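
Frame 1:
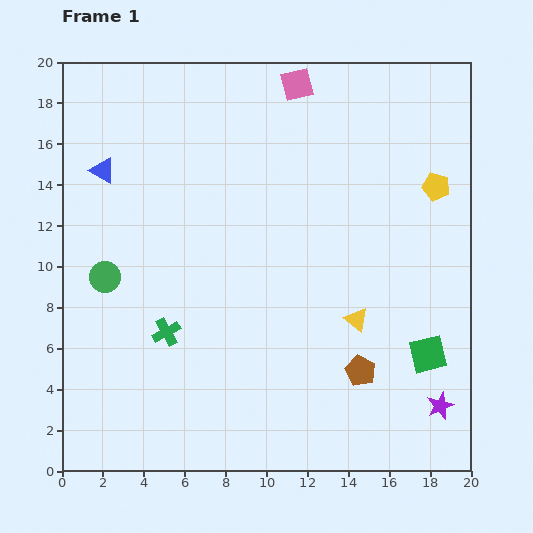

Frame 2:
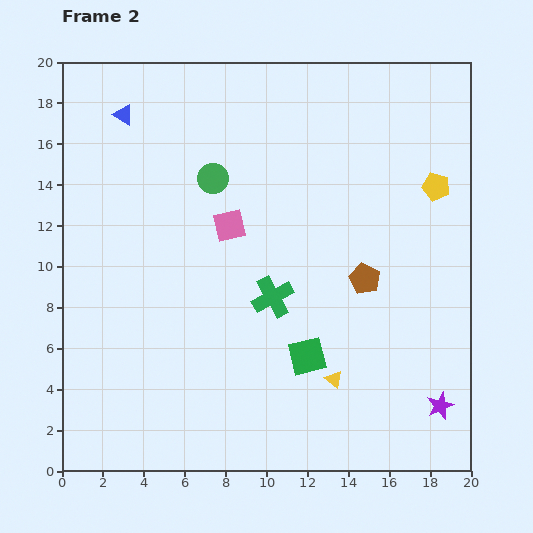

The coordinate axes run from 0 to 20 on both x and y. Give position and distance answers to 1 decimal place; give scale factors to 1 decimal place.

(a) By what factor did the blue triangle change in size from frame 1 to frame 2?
0.8×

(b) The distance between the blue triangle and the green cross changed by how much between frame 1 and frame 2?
+3.0

Distance in frame 1: 8.5. Distance in frame 2: 11.5.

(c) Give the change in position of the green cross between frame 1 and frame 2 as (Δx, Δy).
(5.2, 1.7)

The green cross was at (5.1, 6.8) in frame 1 and (10.3, 8.5) in frame 2.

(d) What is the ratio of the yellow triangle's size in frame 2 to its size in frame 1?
0.7×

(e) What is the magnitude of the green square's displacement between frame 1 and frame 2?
5.9

The green square moved from (17.9, 5.7) to (12.0, 5.6), a distance of √(5.9² + 0.1²) ≈ 5.9.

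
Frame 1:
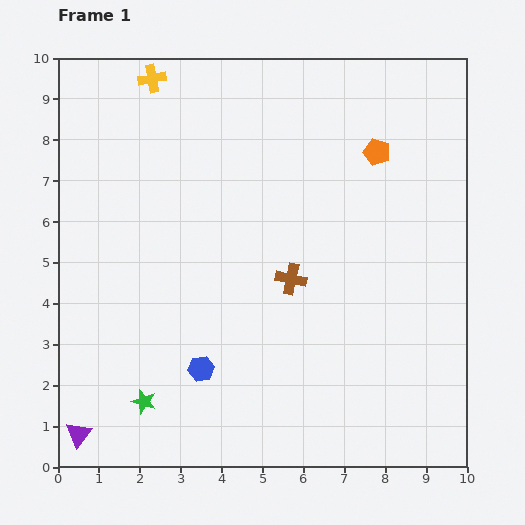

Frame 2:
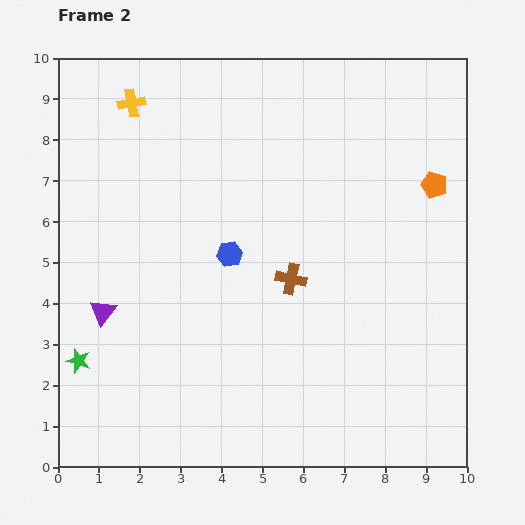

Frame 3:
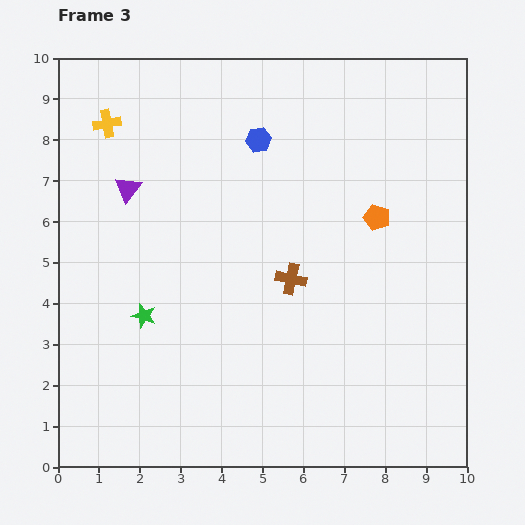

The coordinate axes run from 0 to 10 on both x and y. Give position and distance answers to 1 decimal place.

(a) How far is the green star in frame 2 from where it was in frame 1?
1.9

The green star moved from (2.1, 1.6) to (0.5, 2.6), a distance of √(1.6² + 1.0²) ≈ 1.9.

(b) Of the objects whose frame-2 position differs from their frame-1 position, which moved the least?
the yellow cross

(moved 0.8)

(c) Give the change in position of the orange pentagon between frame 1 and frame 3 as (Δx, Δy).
(0.0, -1.6)

The orange pentagon was at (7.8, 7.7) in frame 1 and (7.8, 6.1) in frame 3.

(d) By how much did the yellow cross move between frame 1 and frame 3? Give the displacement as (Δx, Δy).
(-1.1, -1.1)

The yellow cross was at (2.3, 9.5) in frame 1 and (1.2, 8.4) in frame 3.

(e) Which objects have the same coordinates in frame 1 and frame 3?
the brown cross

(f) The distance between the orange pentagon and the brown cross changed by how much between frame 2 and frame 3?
-1.6

Distance in frame 2: 4.2. Distance in frame 3: 2.6.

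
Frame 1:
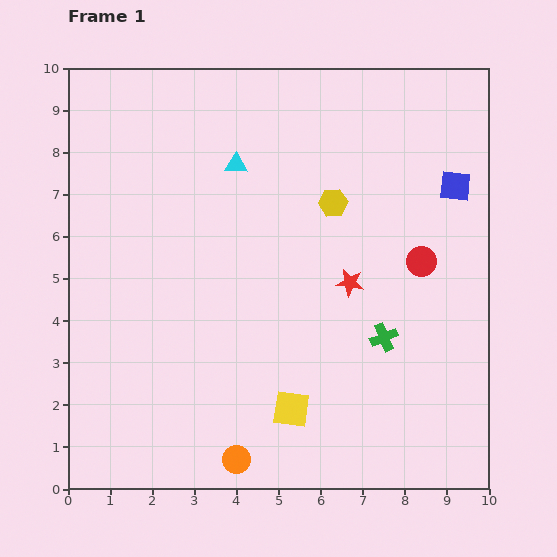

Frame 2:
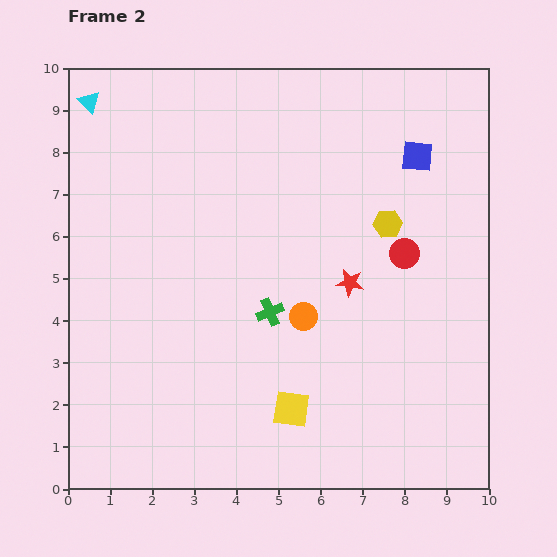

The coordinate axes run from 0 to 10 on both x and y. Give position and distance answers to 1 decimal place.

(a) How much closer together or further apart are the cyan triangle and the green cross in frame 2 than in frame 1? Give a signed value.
+1.2

Distance in frame 1: 5.4. Distance in frame 2: 6.6.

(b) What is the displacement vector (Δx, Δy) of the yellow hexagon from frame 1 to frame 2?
(1.3, -0.5)

The yellow hexagon was at (6.3, 6.8) in frame 1 and (7.6, 6.3) in frame 2.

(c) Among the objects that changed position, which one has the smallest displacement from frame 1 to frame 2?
the red circle

(moved 0.4)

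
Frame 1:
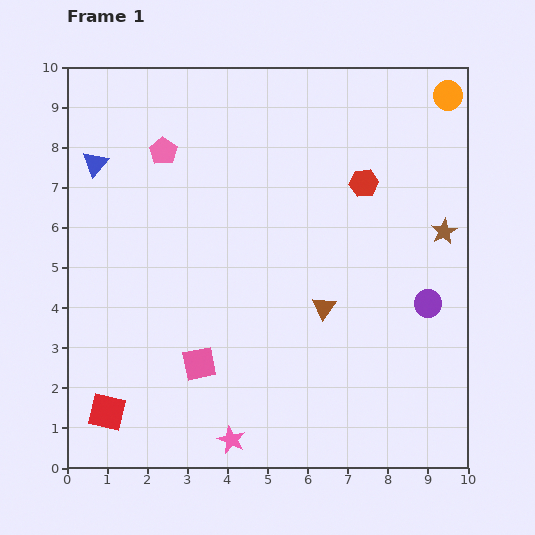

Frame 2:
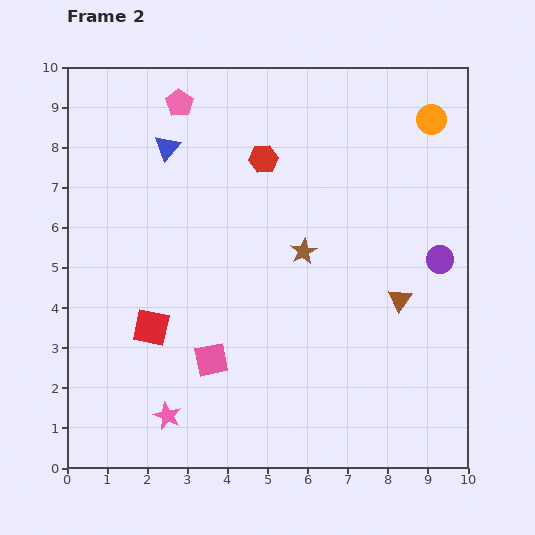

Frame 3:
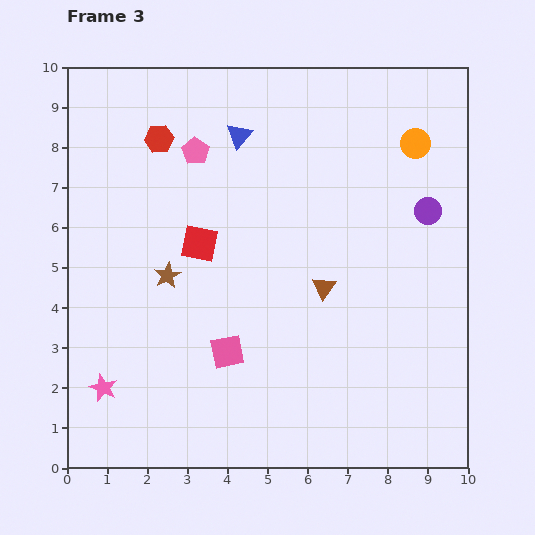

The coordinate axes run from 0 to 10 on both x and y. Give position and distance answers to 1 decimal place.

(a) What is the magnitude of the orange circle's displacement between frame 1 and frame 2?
0.7

The orange circle moved from (9.5, 9.3) to (9.1, 8.7), a distance of √(0.4² + 0.6²) ≈ 0.7.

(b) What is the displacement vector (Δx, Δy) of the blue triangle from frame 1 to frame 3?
(3.6, 0.7)

The blue triangle was at (0.7, 7.6) in frame 1 and (4.3, 8.3) in frame 3.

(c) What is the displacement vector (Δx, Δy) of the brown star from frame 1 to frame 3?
(-6.9, -1.1)

The brown star was at (9.4, 5.9) in frame 1 and (2.5, 4.8) in frame 3.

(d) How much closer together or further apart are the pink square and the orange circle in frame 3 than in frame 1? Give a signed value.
-2.1

Distance in frame 1: 9.1. Distance in frame 3: 7.0.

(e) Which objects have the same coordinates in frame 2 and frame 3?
none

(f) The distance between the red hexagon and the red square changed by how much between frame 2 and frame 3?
-2.2

Distance in frame 2: 5.0. Distance in frame 3: 2.8.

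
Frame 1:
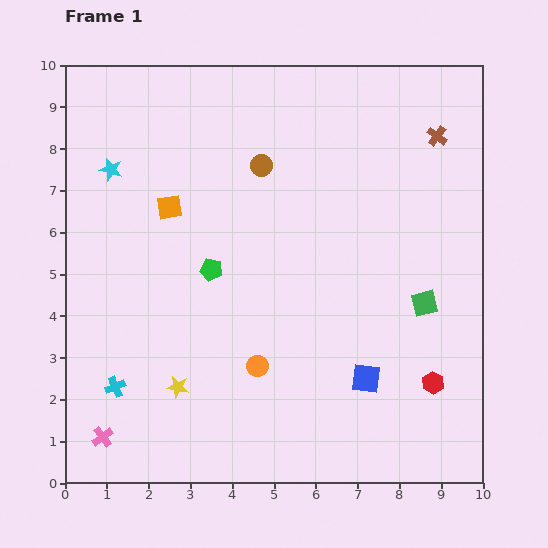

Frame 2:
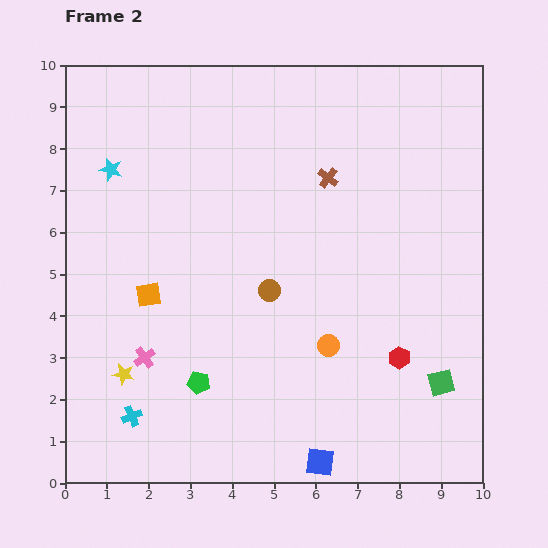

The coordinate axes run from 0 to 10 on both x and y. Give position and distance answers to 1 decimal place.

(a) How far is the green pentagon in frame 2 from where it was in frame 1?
2.7

The green pentagon moved from (3.5, 5.1) to (3.2, 2.4), a distance of √(0.3² + 2.7²) ≈ 2.7.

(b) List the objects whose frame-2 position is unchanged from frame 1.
the cyan star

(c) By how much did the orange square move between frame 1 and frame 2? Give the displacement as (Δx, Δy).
(-0.5, -2.1)

The orange square was at (2.5, 6.6) in frame 1 and (2.0, 4.5) in frame 2.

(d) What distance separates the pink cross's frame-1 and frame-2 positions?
2.1

The pink cross moved from (0.9, 1.1) to (1.9, 3.0), a distance of √(1.0² + 1.9²) ≈ 2.1.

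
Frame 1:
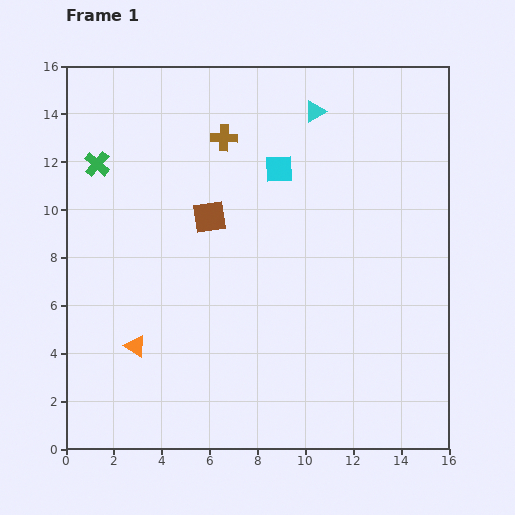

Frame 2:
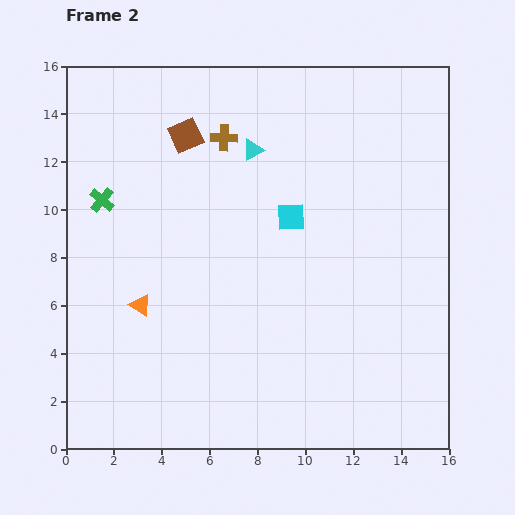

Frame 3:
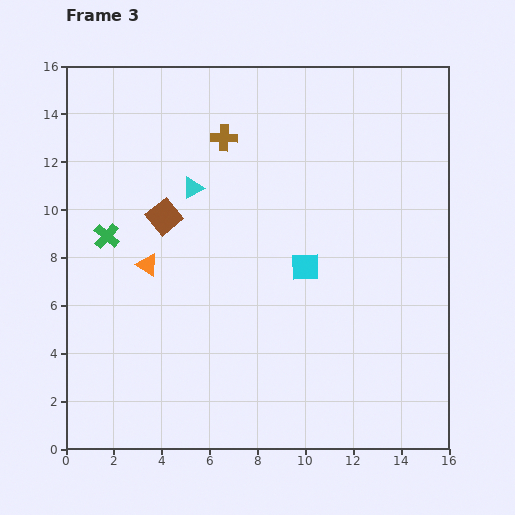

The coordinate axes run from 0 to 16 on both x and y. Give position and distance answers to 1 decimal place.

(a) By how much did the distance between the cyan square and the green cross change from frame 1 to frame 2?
+0.3

Distance in frame 1: 7.6. Distance in frame 2: 7.9.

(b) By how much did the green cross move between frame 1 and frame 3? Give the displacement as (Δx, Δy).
(0.4, -3.0)

The green cross was at (1.3, 11.9) in frame 1 and (1.7, 8.9) in frame 3.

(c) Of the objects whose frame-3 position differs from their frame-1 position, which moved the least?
the brown square

(moved 1.9)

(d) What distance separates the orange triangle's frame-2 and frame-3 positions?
1.7

The orange triangle moved from (3.1, 6.0) to (3.4, 7.7), a distance of √(0.3² + 1.7²) ≈ 1.7.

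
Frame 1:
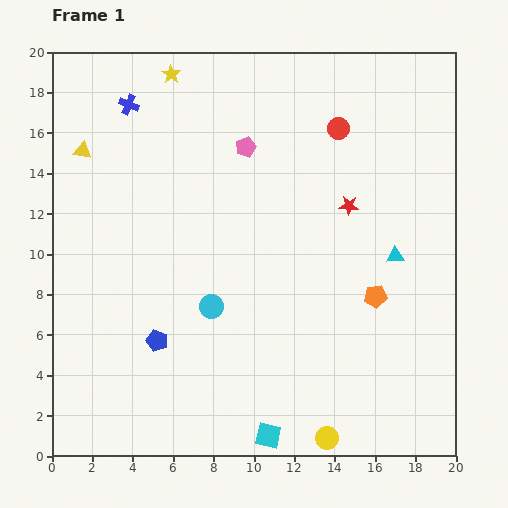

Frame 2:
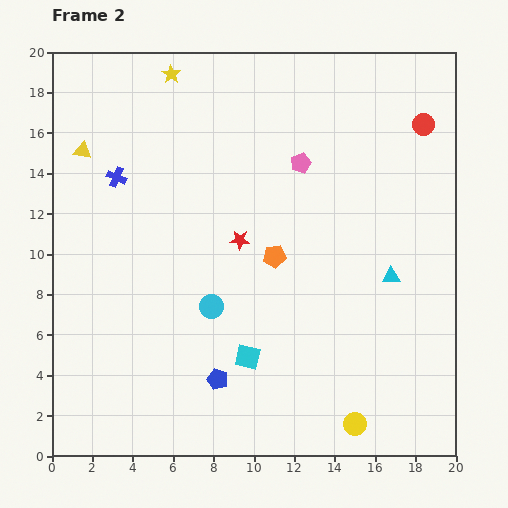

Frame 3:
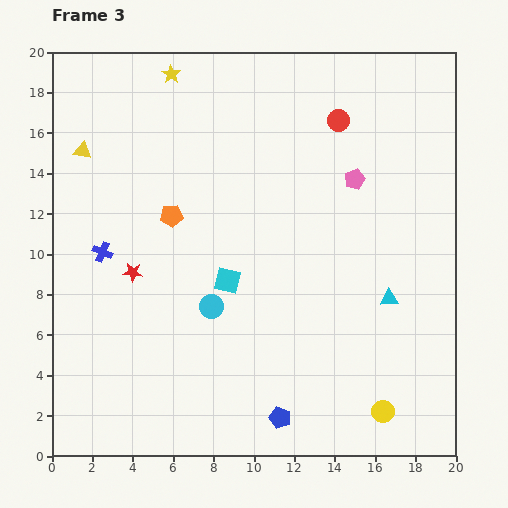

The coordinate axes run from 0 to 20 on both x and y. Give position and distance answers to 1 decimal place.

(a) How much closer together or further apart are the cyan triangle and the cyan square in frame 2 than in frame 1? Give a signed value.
-2.8

Distance in frame 1: 10.9. Distance in frame 2: 8.1.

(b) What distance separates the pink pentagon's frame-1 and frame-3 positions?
5.6

The pink pentagon moved from (9.6, 15.3) to (15.0, 13.7), a distance of √(5.4² + 1.6²) ≈ 5.6.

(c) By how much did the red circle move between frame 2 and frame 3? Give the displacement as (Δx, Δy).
(-4.2, 0.2)

The red circle was at (18.4, 16.4) in frame 2 and (14.2, 16.6) in frame 3.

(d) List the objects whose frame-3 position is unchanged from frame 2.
the yellow star, the yellow triangle, the cyan circle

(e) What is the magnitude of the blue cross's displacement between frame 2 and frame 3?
3.8

The blue cross moved from (3.2, 13.8) to (2.5, 10.1), a distance of √(0.7² + 3.7²) ≈ 3.8.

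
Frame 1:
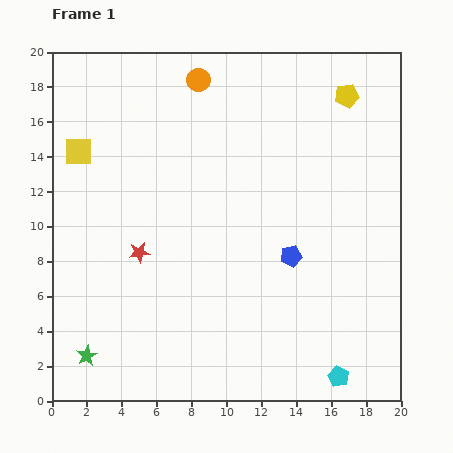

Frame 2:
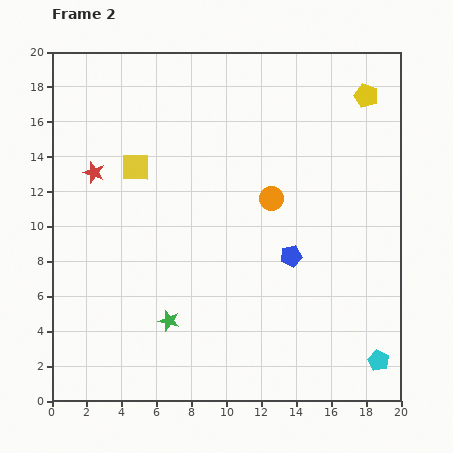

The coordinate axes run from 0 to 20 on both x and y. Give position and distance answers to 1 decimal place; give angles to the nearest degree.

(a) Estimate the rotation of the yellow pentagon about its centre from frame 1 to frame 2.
31° clockwise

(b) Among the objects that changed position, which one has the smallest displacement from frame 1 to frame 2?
the yellow pentagon

(moved 1.1)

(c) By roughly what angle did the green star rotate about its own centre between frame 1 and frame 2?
28° counter-clockwise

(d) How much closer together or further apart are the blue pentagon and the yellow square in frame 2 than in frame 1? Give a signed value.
-3.3

Distance in frame 1: 13.6. Distance in frame 2: 10.3.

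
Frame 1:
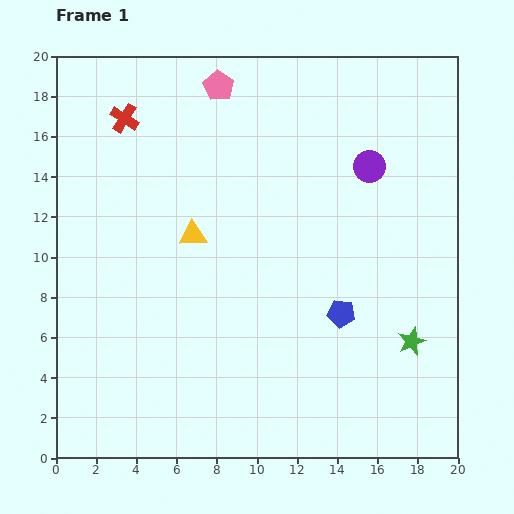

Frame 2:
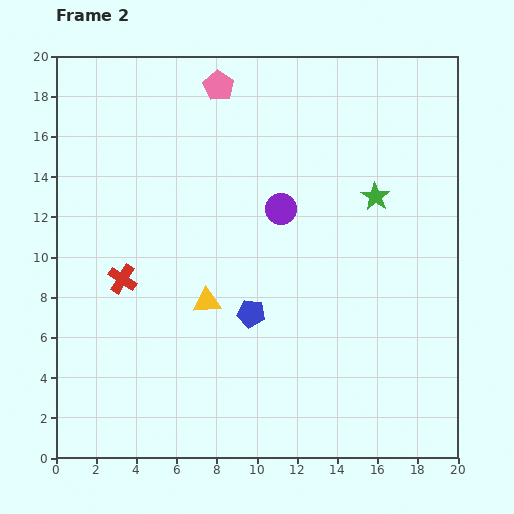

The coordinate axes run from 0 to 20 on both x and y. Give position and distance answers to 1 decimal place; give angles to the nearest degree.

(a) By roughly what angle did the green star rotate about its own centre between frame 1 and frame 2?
16° counter-clockwise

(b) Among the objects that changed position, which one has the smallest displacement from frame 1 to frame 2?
the yellow triangle

(moved 3.4)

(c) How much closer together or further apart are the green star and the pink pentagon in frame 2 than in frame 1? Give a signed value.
-6.4

Distance in frame 1: 15.9. Distance in frame 2: 9.5.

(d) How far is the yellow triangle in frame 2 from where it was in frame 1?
3.4

The yellow triangle moved from (6.8, 11.1) to (7.5, 7.8), a distance of √(0.7² + 3.3²) ≈ 3.4.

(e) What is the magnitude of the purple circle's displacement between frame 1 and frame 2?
4.9

The purple circle moved from (15.6, 14.5) to (11.2, 12.4), a distance of √(4.4² + 2.1²) ≈ 4.9.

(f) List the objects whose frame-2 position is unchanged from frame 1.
the pink pentagon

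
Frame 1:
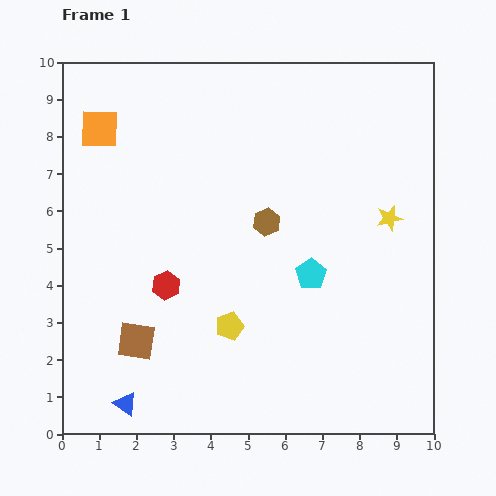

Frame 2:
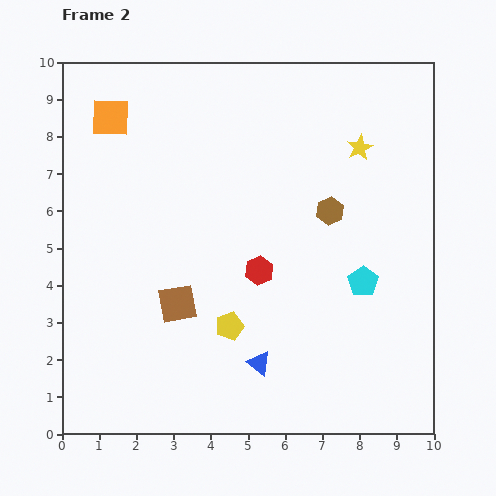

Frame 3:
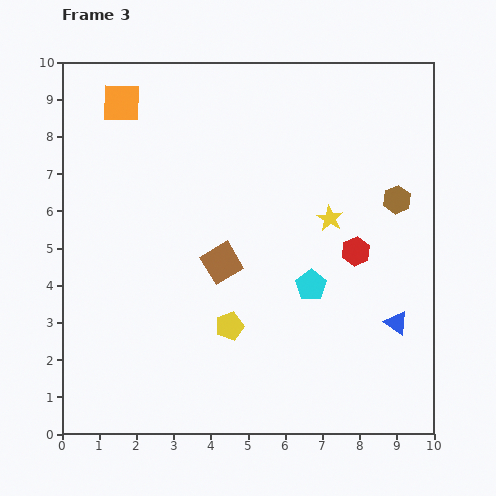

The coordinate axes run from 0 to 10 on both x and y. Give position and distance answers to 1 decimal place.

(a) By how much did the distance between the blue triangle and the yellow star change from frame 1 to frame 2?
-2.3

Distance in frame 1: 8.7. Distance in frame 2: 6.4.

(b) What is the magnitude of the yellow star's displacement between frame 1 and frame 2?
2.1

The yellow star moved from (8.8, 5.8) to (8.0, 7.7), a distance of √(0.8² + 1.9²) ≈ 2.1.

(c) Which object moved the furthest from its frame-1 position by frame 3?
the blue triangle

(moved 7.6; next 5.2)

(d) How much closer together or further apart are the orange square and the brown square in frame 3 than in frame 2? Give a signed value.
-0.2

Distance in frame 2: 5.3. Distance in frame 3: 5.1.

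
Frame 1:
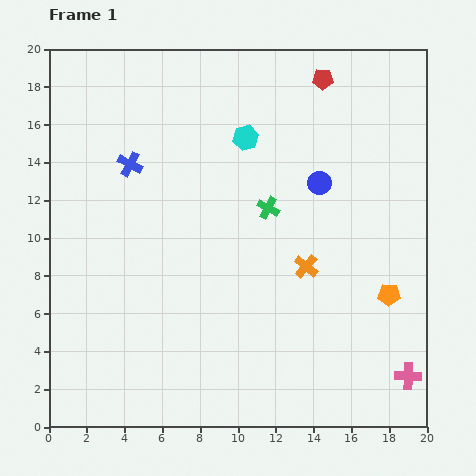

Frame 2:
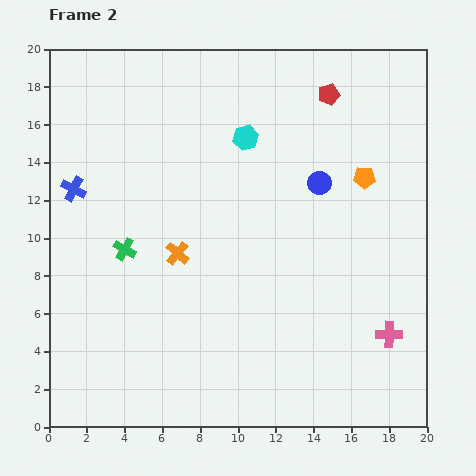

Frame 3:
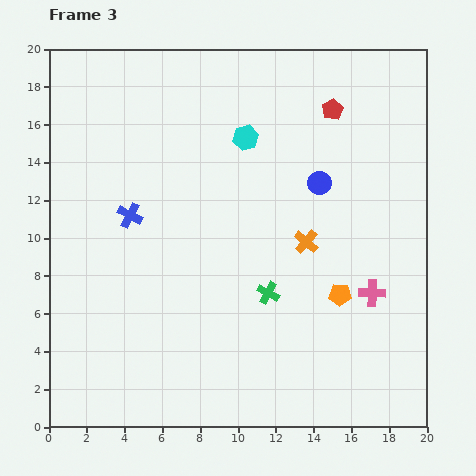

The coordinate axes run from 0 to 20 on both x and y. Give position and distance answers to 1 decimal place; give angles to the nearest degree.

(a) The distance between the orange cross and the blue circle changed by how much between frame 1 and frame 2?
+3.9

Distance in frame 1: 4.5. Distance in frame 2: 8.4.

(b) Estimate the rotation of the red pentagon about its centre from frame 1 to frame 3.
31° counter-clockwise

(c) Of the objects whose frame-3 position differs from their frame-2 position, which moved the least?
the red pentagon

(moved 0.8)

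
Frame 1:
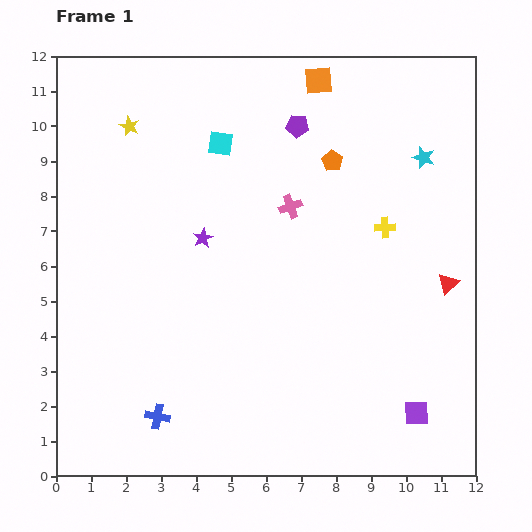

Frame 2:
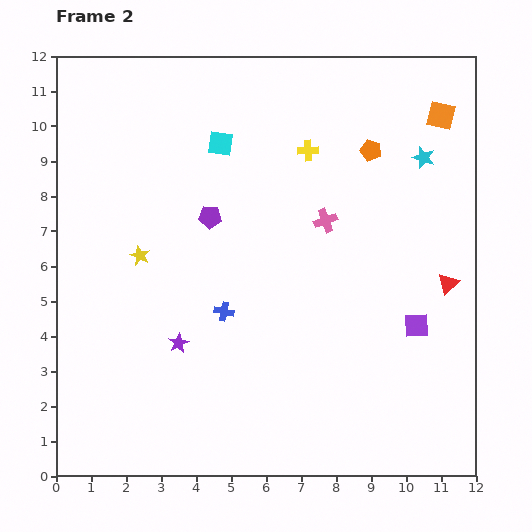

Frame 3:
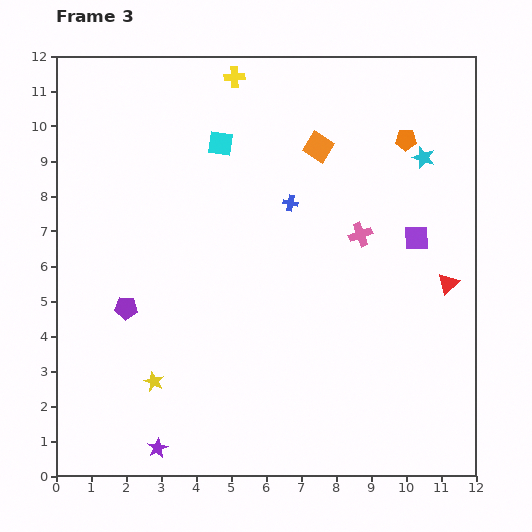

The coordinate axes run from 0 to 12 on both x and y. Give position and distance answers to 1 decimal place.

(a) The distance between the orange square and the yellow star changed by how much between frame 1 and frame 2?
+3.9

Distance in frame 1: 5.6. Distance in frame 2: 9.5.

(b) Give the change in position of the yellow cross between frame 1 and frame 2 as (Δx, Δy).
(-2.2, 2.2)

The yellow cross was at (9.4, 7.1) in frame 1 and (7.2, 9.3) in frame 2.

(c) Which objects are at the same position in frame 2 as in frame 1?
the red triangle, the cyan star, the cyan square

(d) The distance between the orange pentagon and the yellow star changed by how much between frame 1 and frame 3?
+4.1

Distance in frame 1: 5.9. Distance in frame 3: 10.0.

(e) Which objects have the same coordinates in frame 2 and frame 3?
the red triangle, the cyan star, the cyan square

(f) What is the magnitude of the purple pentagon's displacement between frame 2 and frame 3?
3.5

The purple pentagon moved from (4.4, 7.4) to (2.0, 4.8), a distance of √(2.4² + 2.6²) ≈ 3.5.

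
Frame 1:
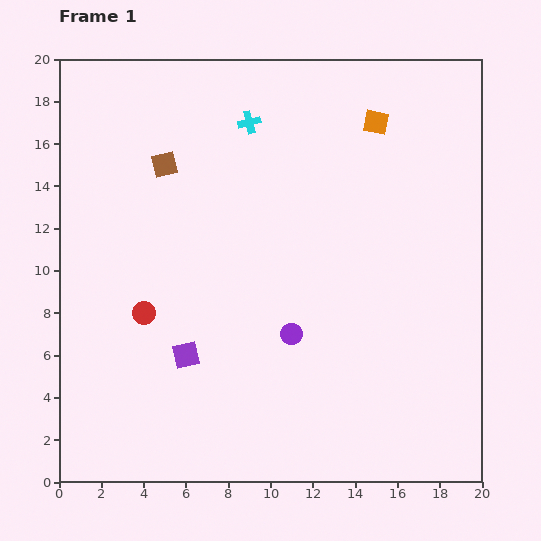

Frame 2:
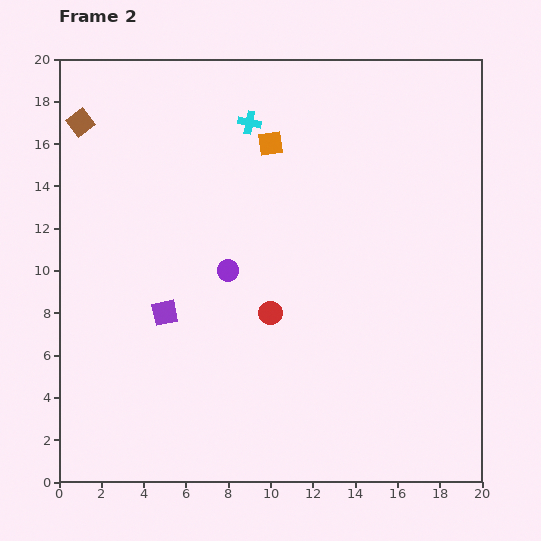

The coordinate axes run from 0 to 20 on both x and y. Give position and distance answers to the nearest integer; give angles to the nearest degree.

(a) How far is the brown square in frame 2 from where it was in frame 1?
4

The brown square moved from (5, 15) to (1, 17), a distance of √(4² + 2²) ≈ 4.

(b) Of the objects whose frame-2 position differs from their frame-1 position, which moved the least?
the purple square

(moved 2)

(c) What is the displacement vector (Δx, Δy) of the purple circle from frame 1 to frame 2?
(-3, 3)

The purple circle was at (11, 7) in frame 1 and (8, 10) in frame 2.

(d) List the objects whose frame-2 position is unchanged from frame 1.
the cyan cross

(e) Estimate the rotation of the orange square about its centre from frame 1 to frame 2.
18° counter-clockwise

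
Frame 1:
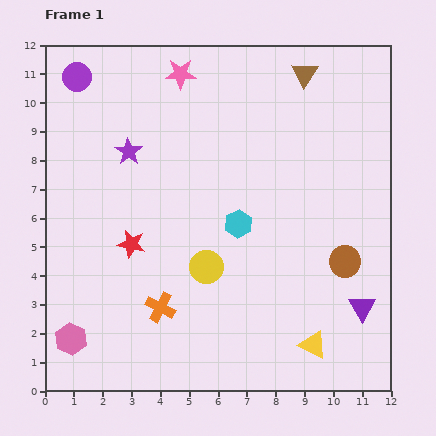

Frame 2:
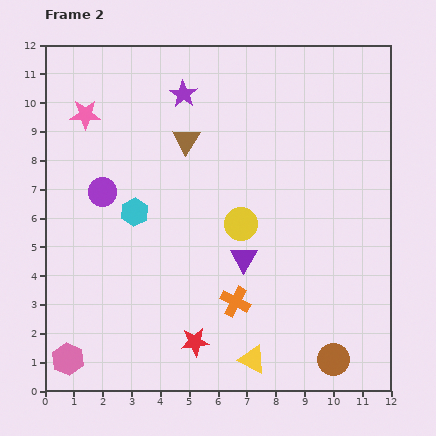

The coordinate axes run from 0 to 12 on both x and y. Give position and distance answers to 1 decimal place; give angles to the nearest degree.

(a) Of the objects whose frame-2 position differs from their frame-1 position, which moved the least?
the pink hexagon

(moved 0.7)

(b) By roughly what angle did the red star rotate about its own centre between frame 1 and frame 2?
18° counter-clockwise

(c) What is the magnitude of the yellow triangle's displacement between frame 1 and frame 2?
2.2

The yellow triangle moved from (9.3, 1.6) to (7.2, 1.1), a distance of √(2.1² + 0.5²) ≈ 2.2.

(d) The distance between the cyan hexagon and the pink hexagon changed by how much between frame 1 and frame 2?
-1.4

Distance in frame 1: 7.0. Distance in frame 2: 5.6.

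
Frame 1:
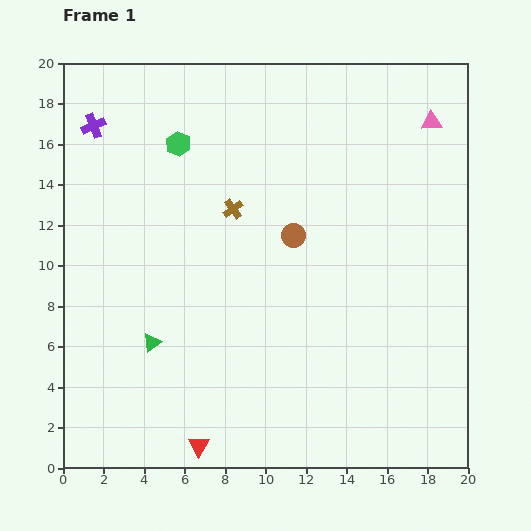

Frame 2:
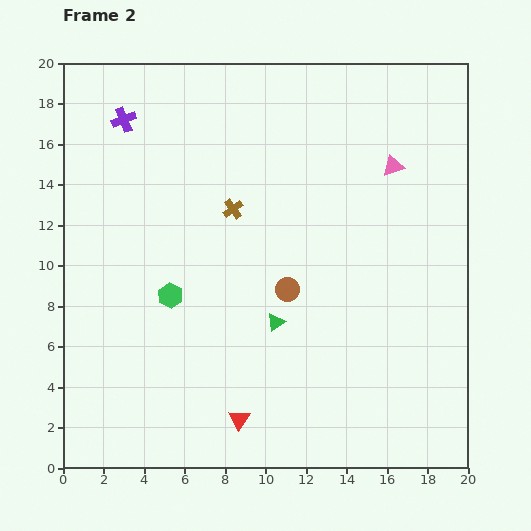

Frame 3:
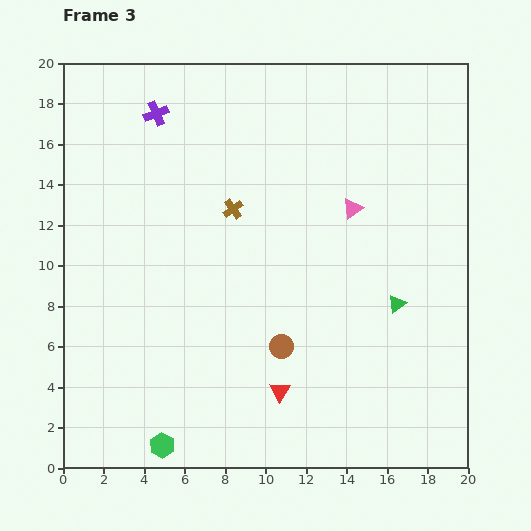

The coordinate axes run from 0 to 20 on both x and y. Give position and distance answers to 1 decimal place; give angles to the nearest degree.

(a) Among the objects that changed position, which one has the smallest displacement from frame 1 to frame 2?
the purple cross

(moved 1.5)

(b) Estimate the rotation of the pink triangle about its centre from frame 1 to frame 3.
31° counter-clockwise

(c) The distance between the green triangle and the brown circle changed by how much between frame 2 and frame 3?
+4.4

Distance in frame 2: 1.7. Distance in frame 3: 6.1.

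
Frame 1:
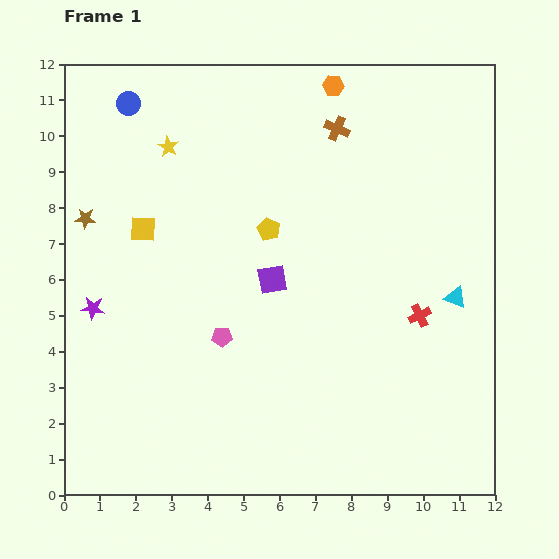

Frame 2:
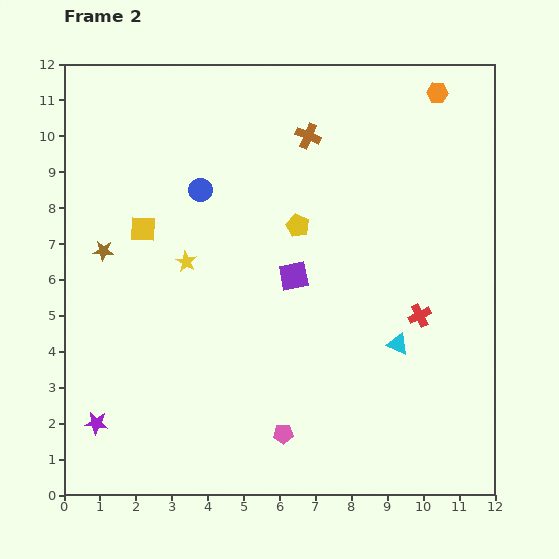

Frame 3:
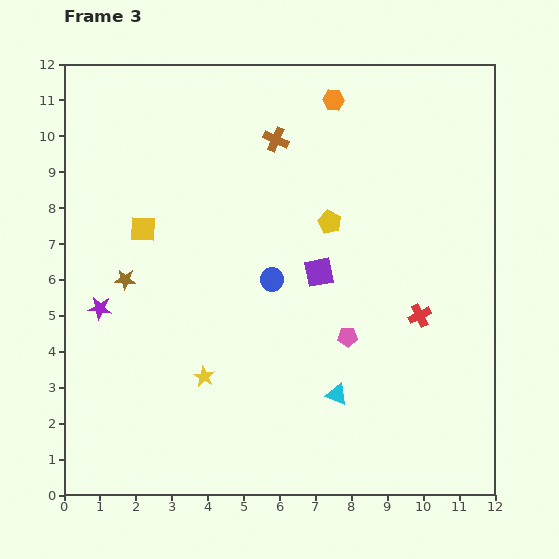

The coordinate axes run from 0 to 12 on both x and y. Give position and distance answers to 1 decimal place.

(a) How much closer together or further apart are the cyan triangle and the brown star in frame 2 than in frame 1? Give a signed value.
-1.9

Distance in frame 1: 10.5. Distance in frame 2: 8.6.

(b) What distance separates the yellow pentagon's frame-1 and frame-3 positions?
1.7

The yellow pentagon moved from (5.7, 7.4) to (7.4, 7.6), a distance of √(1.7² + 0.2²) ≈ 1.7.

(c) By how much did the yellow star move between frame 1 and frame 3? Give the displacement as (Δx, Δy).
(1.0, -6.4)

The yellow star was at (2.9, 9.7) in frame 1 and (3.9, 3.3) in frame 3.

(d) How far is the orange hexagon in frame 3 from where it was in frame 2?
2.9

The orange hexagon moved from (10.4, 11.2) to (7.5, 11.0), a distance of √(2.9² + 0.2²) ≈ 2.9.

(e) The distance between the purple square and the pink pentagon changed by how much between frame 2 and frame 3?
-2.4

Distance in frame 2: 4.4. Distance in frame 3: 2.0.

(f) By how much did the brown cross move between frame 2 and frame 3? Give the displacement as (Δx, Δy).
(-0.9, -0.1)

The brown cross was at (6.8, 10.0) in frame 2 and (5.9, 9.9) in frame 3.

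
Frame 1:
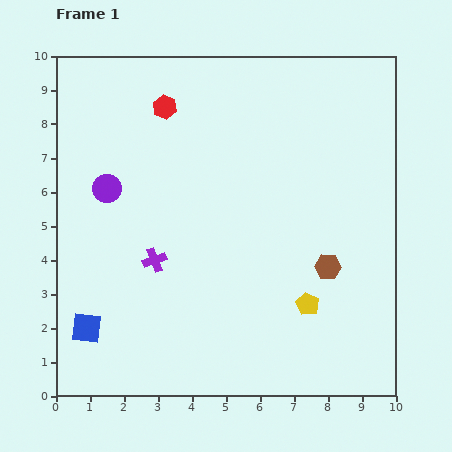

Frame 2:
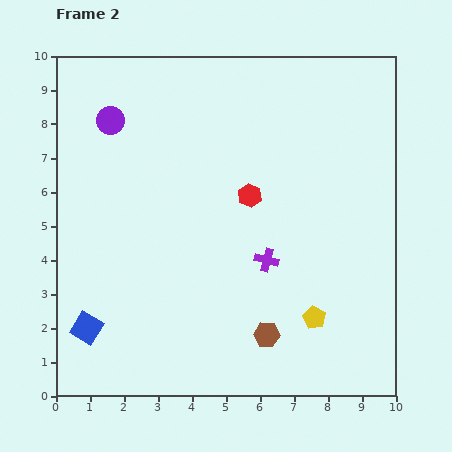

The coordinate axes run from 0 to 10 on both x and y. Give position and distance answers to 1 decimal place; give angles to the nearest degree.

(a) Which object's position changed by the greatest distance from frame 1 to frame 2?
the red hexagon

(moved 3.6; next 3.3)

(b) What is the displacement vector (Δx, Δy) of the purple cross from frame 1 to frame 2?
(3.3, 0.0)

The purple cross was at (2.9, 4.0) in frame 1 and (6.2, 4.0) in frame 2.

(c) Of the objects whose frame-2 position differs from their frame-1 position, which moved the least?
the yellow pentagon

(moved 0.4)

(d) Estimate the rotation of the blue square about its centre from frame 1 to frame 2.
26° clockwise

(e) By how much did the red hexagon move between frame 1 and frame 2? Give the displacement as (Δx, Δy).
(2.5, -2.6)

The red hexagon was at (3.2, 8.5) in frame 1 and (5.7, 5.9) in frame 2.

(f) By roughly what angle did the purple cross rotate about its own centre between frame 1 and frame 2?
35° clockwise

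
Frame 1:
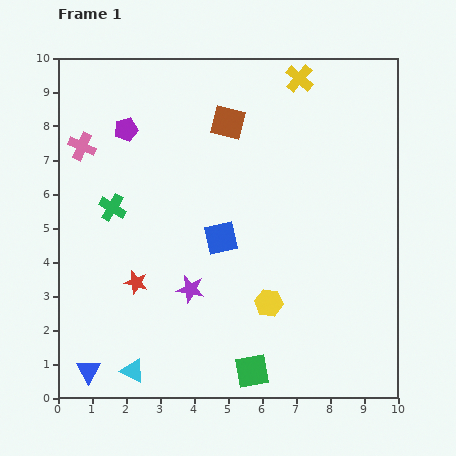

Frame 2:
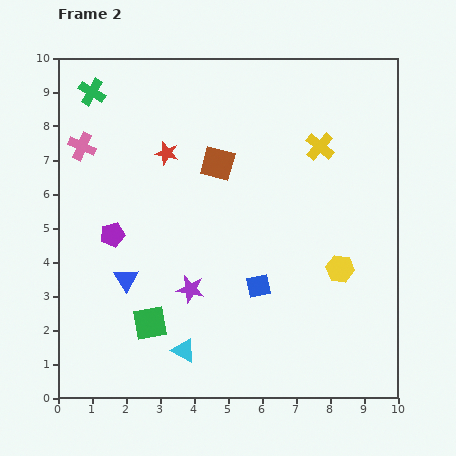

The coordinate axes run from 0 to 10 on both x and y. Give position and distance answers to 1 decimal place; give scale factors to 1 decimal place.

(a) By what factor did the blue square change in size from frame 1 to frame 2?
0.7×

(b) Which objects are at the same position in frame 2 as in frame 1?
the purple star, the pink cross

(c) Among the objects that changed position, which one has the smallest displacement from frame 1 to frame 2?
the brown square

(moved 1.2)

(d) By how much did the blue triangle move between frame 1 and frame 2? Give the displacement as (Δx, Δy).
(1.1, 2.7)

The blue triangle was at (0.9, 0.8) in frame 1 and (2.0, 3.5) in frame 2.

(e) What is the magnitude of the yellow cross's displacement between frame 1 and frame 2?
2.1

The yellow cross moved from (7.1, 9.4) to (7.7, 7.4), a distance of √(0.6² + 2.0²) ≈ 2.1.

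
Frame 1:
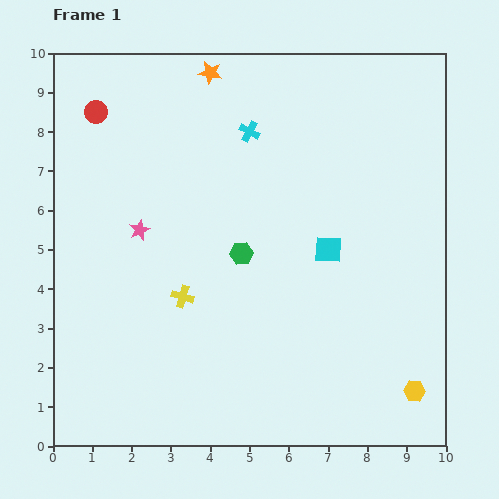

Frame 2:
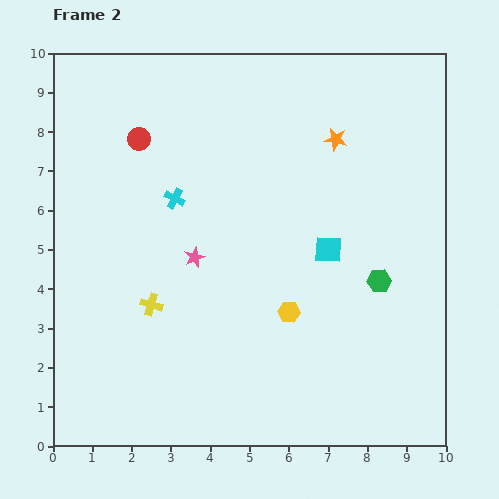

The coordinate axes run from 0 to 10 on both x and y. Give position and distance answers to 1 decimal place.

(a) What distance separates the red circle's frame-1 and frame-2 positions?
1.3

The red circle moved from (1.1, 8.5) to (2.2, 7.8), a distance of √(1.1² + 0.7²) ≈ 1.3.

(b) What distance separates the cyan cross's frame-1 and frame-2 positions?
2.5

The cyan cross moved from (5.0, 8.0) to (3.1, 6.3), a distance of √(1.9² + 1.7²) ≈ 2.5.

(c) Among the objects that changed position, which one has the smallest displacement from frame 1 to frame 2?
the yellow cross

(moved 0.8)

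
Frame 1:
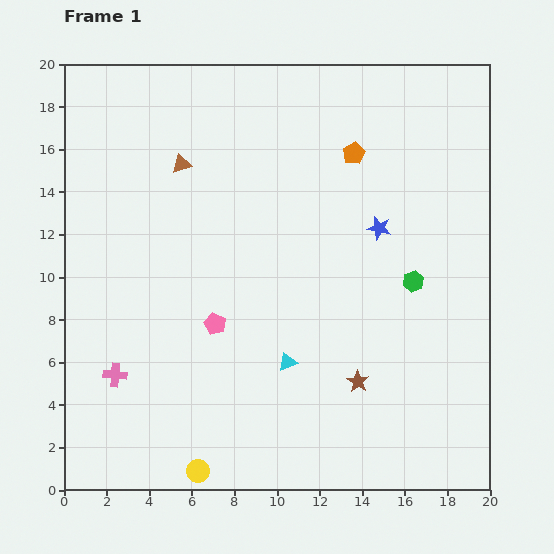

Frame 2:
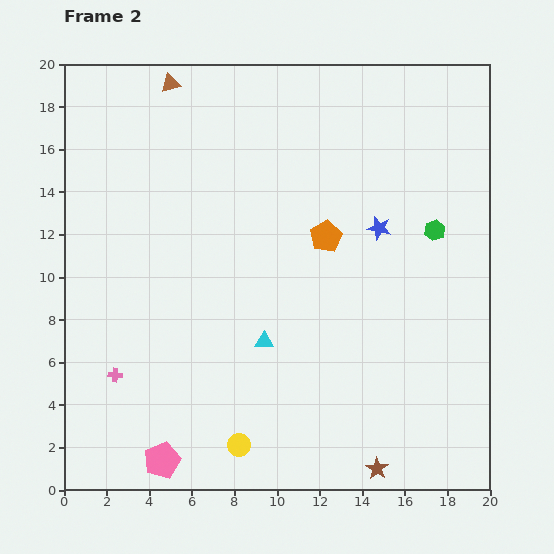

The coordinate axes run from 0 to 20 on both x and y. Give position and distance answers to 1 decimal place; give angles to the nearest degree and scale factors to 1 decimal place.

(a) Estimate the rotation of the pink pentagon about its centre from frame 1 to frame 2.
25° clockwise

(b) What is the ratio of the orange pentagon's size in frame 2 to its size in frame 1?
1.4×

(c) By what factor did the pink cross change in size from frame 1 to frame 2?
0.6×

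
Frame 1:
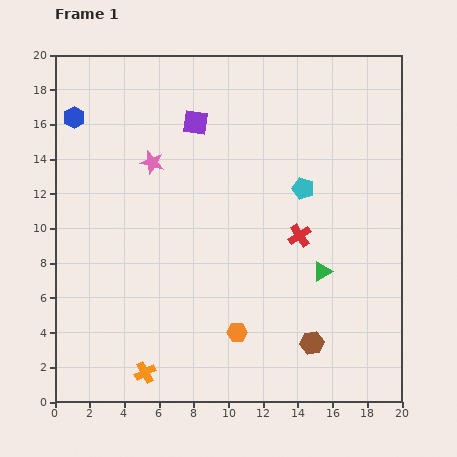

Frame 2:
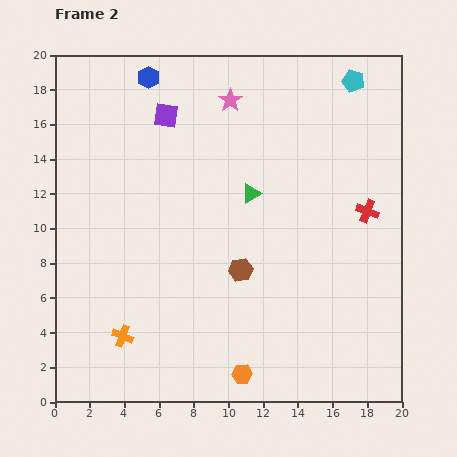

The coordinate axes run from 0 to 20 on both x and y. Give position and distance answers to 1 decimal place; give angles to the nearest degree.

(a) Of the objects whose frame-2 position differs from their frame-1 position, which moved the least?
the purple square

(moved 1.7)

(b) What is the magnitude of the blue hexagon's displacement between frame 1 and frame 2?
4.9

The blue hexagon moved from (1.1, 16.4) to (5.4, 18.7), a distance of √(4.3² + 2.3²) ≈ 4.9.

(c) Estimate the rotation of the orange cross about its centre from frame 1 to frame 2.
40° counter-clockwise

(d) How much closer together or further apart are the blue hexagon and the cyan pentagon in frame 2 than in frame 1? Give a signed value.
-2.0

Distance in frame 1: 13.8. Distance in frame 2: 11.8.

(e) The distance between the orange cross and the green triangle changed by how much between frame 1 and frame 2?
-0.7

Distance in frame 1: 11.7. Distance in frame 2: 11.0.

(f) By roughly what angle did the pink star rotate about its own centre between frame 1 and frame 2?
24° clockwise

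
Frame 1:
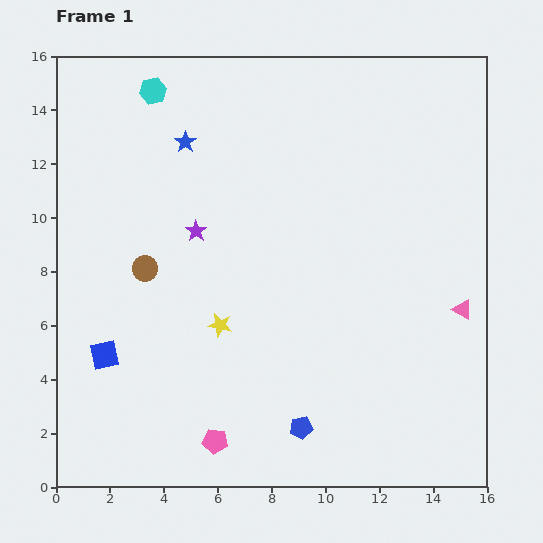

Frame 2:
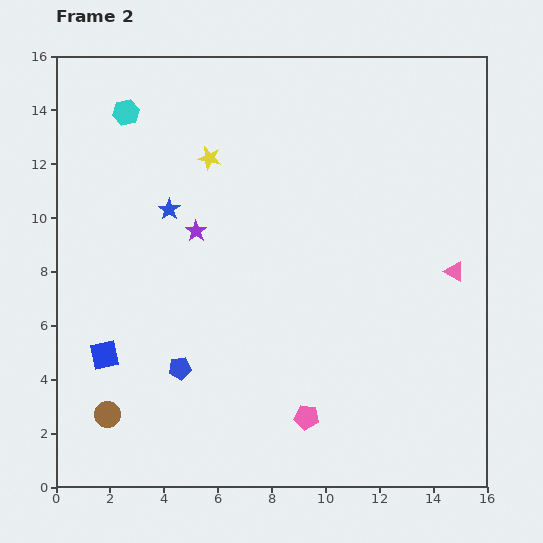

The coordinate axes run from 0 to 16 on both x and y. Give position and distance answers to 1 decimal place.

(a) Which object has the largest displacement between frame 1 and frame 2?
the yellow star

(moved 6.2; next 5.6)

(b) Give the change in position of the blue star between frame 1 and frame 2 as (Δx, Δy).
(-0.6, -2.5)

The blue star was at (4.8, 12.8) in frame 1 and (4.2, 10.3) in frame 2.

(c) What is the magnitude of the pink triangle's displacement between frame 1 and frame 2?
1.4

The pink triangle moved from (15.1, 6.6) to (14.8, 8.0), a distance of √(0.3² + 1.4²) ≈ 1.4.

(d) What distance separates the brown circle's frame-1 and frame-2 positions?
5.6

The brown circle moved from (3.3, 8.1) to (1.9, 2.7), a distance of √(1.4² + 5.4²) ≈ 5.6.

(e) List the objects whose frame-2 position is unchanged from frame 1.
the blue square, the purple star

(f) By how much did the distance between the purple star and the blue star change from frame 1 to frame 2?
-2.0

Distance in frame 1: 3.3. Distance in frame 2: 1.3.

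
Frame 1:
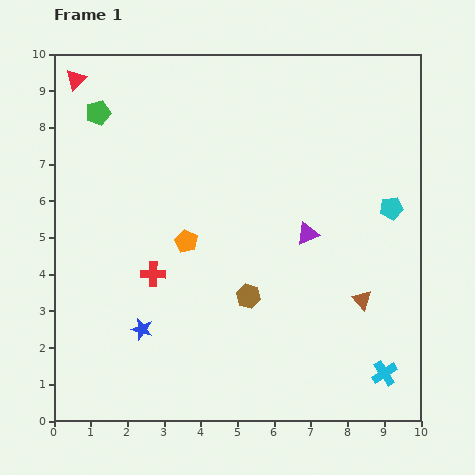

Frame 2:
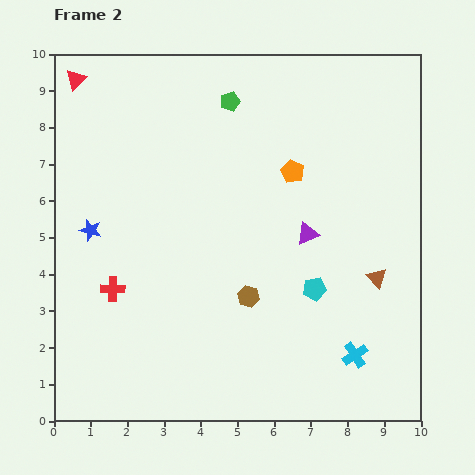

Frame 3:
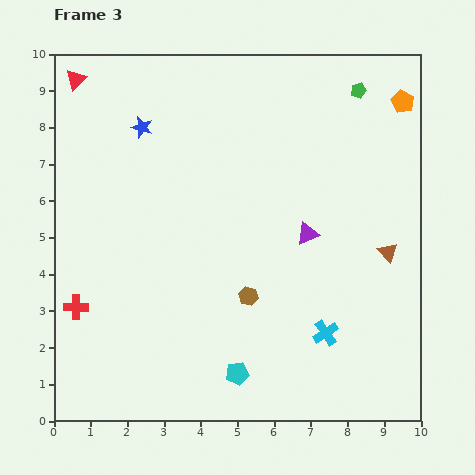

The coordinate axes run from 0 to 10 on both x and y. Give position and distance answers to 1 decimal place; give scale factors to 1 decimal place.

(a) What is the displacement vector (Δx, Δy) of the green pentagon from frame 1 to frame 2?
(3.6, 0.3)

The green pentagon was at (1.2, 8.4) in frame 1 and (4.8, 8.7) in frame 2.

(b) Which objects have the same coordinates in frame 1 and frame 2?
the brown hexagon, the purple triangle, the red triangle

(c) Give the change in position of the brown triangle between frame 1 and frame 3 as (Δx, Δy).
(0.7, 1.3)

The brown triangle was at (8.4, 3.3) in frame 1 and (9.1, 4.6) in frame 3.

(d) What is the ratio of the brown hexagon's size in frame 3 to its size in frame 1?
0.8×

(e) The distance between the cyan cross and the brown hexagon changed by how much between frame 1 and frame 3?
-2.0

Distance in frame 1: 4.3. Distance in frame 3: 2.3.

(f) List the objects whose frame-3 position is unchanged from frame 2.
the brown hexagon, the purple triangle, the red triangle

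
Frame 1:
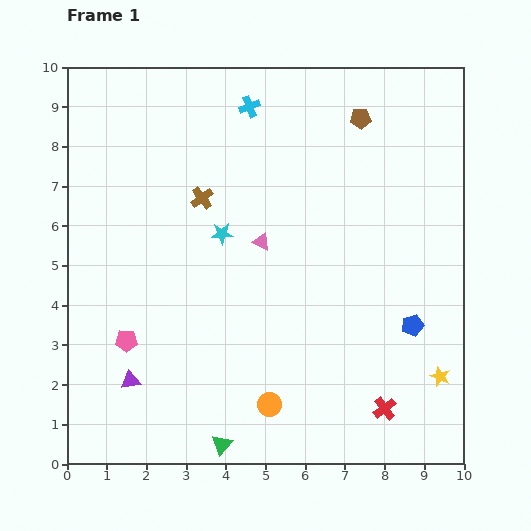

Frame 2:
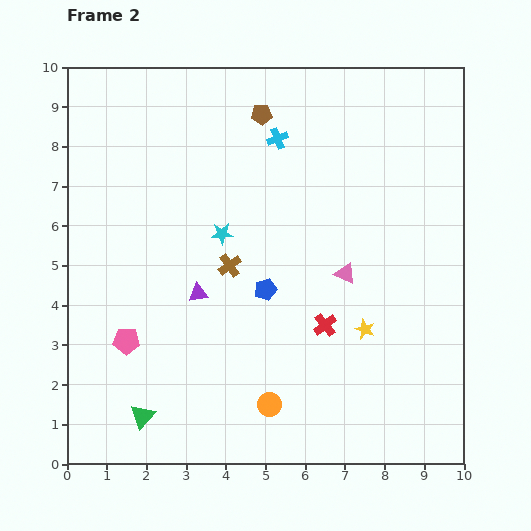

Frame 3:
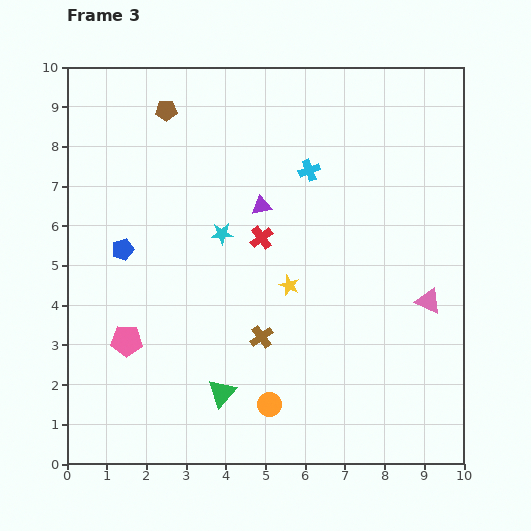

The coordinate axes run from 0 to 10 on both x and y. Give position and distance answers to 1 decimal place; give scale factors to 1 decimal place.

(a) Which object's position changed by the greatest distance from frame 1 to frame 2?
the blue pentagon

(moved 3.8; next 2.8)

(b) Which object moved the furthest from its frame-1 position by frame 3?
the blue pentagon

(moved 7.5; next 5.5)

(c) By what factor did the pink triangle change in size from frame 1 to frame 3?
1.5×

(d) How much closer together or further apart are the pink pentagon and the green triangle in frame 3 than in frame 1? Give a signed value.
-0.8

Distance in frame 1: 3.5. Distance in frame 3: 2.7.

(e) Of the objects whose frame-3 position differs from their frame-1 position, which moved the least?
the green triangle

(moved 1.3)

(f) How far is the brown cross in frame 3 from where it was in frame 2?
2.0

The brown cross moved from (4.1, 5.0) to (4.9, 3.2), a distance of √(0.8² + 1.8²) ≈ 2.0.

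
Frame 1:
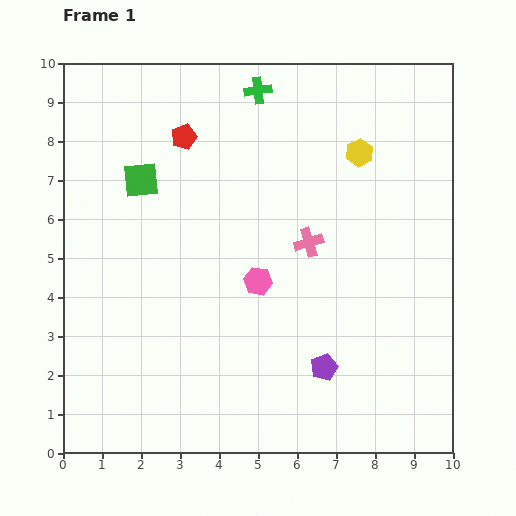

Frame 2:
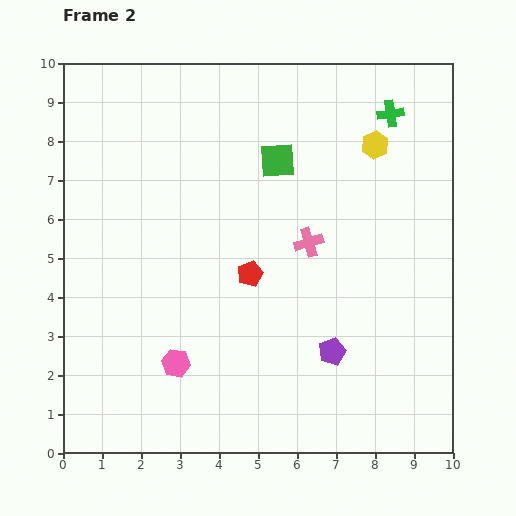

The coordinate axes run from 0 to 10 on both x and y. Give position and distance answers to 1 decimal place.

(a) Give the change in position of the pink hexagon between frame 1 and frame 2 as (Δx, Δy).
(-2.1, -2.1)

The pink hexagon was at (5.0, 4.4) in frame 1 and (2.9, 2.3) in frame 2.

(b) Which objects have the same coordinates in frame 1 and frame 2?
the pink cross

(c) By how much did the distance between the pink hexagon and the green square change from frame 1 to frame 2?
+1.8

Distance in frame 1: 4.0. Distance in frame 2: 5.8.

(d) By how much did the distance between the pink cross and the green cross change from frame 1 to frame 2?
-0.2

Distance in frame 1: 4.1. Distance in frame 2: 3.9.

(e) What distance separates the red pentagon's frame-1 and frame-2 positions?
3.9

The red pentagon moved from (3.1, 8.1) to (4.8, 4.6), a distance of √(1.7² + 3.5²) ≈ 3.9.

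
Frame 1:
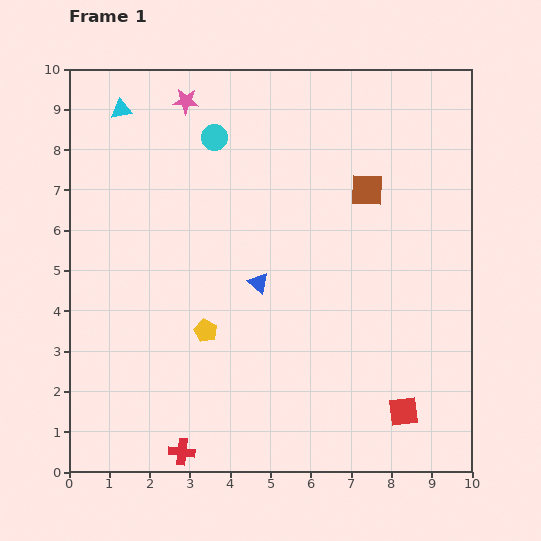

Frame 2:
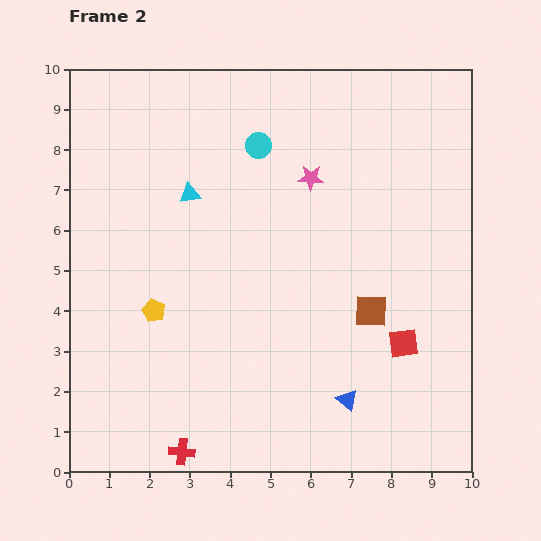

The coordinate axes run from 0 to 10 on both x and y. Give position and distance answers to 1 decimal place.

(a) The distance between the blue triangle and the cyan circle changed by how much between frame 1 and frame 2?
+2.9

Distance in frame 1: 3.8. Distance in frame 2: 6.7.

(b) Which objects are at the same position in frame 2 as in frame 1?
the red cross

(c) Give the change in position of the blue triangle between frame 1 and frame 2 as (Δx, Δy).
(2.2, -2.9)

The blue triangle was at (4.7, 4.7) in frame 1 and (6.9, 1.8) in frame 2.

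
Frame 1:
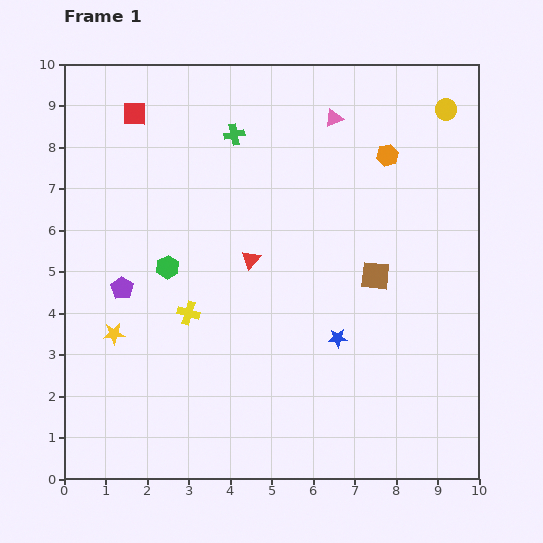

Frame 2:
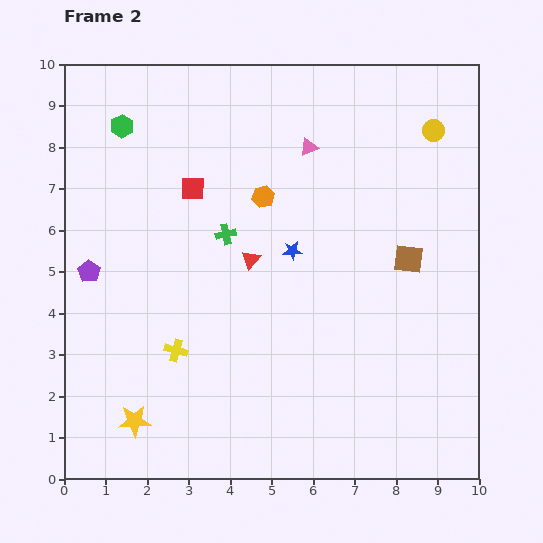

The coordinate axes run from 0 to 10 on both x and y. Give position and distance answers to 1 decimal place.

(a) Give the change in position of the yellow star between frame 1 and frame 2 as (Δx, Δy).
(0.5, -2.1)

The yellow star was at (1.2, 3.5) in frame 1 and (1.7, 1.4) in frame 2.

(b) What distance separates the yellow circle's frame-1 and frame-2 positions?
0.6

The yellow circle moved from (9.2, 8.9) to (8.9, 8.4), a distance of √(0.3² + 0.5²) ≈ 0.6.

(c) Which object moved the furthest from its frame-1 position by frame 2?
the green hexagon

(moved 3.6; next 3.2)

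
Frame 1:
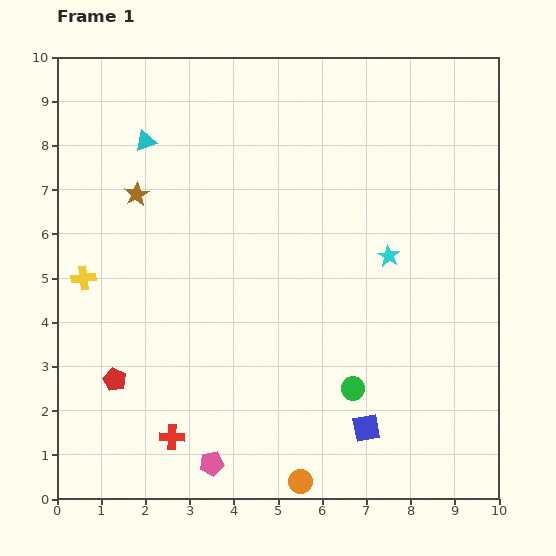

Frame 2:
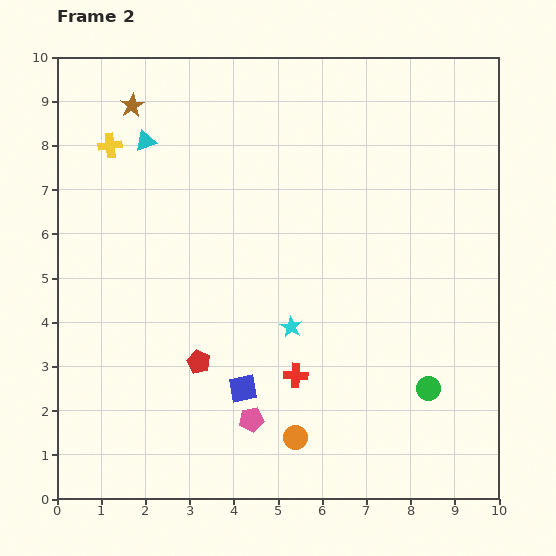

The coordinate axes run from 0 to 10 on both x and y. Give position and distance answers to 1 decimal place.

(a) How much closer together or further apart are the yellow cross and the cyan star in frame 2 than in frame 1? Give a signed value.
-1.1

Distance in frame 1: 6.9. Distance in frame 2: 5.8.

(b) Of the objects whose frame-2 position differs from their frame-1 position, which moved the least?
the orange circle

(moved 1.0)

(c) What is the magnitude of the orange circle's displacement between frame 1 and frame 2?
1.0

The orange circle moved from (5.5, 0.4) to (5.4, 1.4), a distance of √(0.1² + 1.0²) ≈ 1.0.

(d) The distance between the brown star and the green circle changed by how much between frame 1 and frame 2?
+2.7

Distance in frame 1: 6.6. Distance in frame 2: 9.3.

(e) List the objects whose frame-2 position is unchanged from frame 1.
the cyan triangle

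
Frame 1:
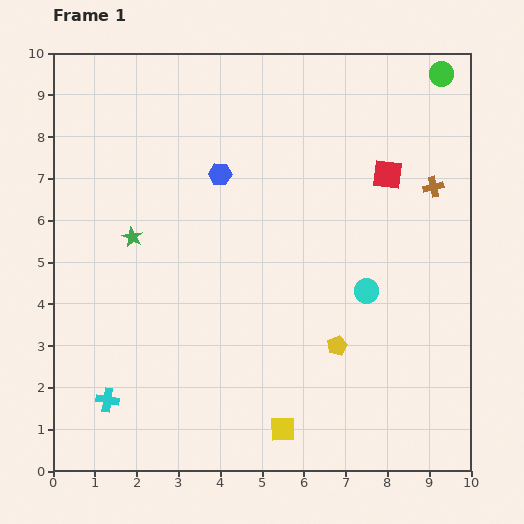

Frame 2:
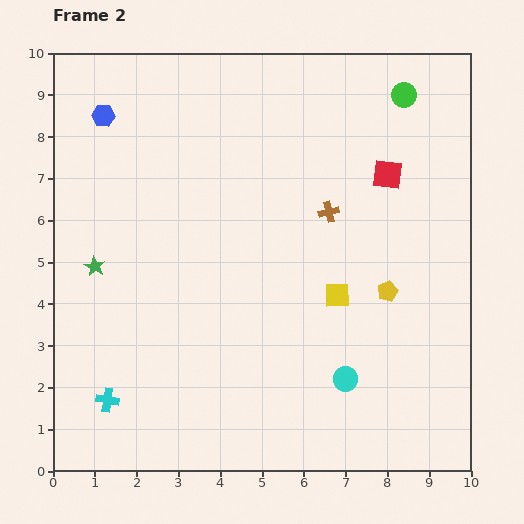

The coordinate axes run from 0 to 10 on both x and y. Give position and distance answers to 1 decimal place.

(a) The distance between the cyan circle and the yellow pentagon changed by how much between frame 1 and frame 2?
+0.8

Distance in frame 1: 1.5. Distance in frame 2: 2.3.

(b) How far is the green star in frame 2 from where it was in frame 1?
1.1

The green star moved from (1.9, 5.6) to (1.0, 4.9), a distance of √(0.9² + 0.7²) ≈ 1.1.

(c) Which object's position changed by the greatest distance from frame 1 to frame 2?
the yellow square

(moved 3.5; next 3.1)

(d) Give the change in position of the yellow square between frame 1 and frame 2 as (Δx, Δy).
(1.3, 3.2)

The yellow square was at (5.5, 1.0) in frame 1 and (6.8, 4.2) in frame 2.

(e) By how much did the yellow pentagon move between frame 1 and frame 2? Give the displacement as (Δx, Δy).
(1.2, 1.3)

The yellow pentagon was at (6.8, 3.0) in frame 1 and (8.0, 4.3) in frame 2.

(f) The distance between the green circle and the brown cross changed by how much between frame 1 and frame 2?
+0.6

Distance in frame 1: 2.7. Distance in frame 2: 3.3.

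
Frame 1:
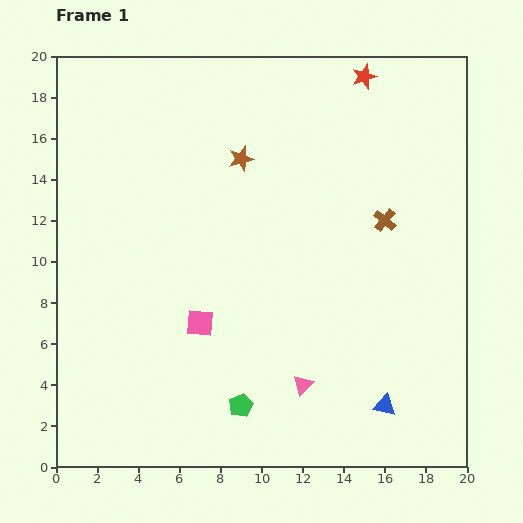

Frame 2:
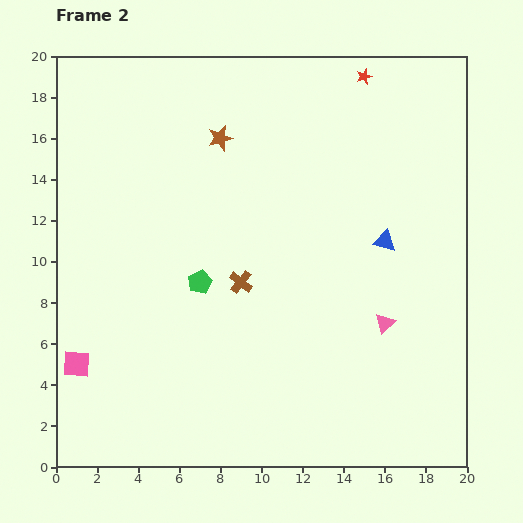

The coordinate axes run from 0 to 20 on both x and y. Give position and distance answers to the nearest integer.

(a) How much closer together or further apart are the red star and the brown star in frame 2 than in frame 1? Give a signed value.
+1

Distance in frame 1: 7. Distance in frame 2: 8.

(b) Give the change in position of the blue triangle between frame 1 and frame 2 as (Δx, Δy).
(0, 8)

The blue triangle was at (16, 3) in frame 1 and (16, 11) in frame 2.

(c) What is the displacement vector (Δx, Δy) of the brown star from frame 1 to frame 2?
(-1, 1)

The brown star was at (9, 15) in frame 1 and (8, 16) in frame 2.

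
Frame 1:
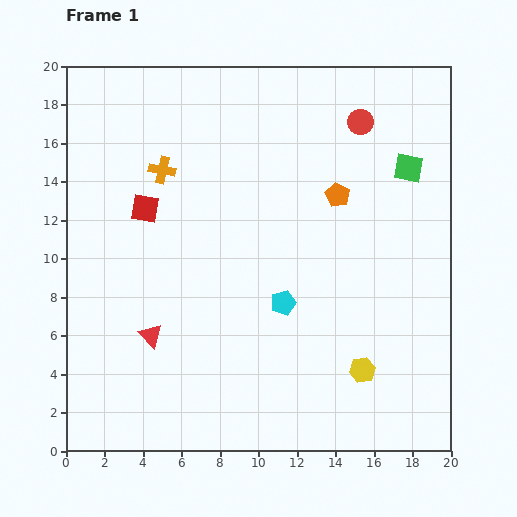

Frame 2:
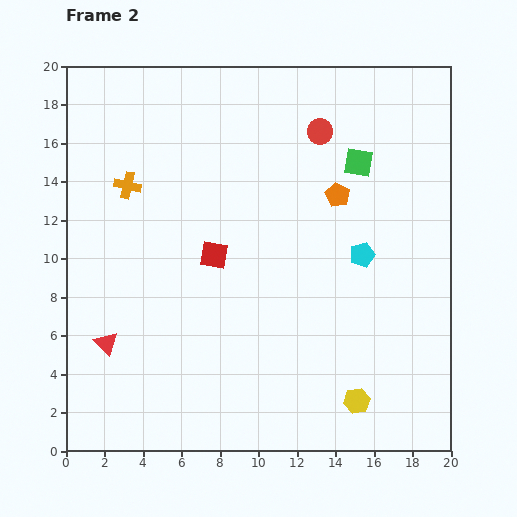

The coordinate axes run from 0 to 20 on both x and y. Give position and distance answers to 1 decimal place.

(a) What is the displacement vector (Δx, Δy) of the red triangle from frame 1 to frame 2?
(-2.3, -0.4)

The red triangle was at (4.4, 6.0) in frame 1 and (2.1, 5.6) in frame 2.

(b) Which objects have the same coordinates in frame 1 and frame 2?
the orange pentagon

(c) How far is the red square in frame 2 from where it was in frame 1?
4.3

The red square moved from (4.1, 12.6) to (7.7, 10.2), a distance of √(3.6² + 2.4²) ≈ 4.3.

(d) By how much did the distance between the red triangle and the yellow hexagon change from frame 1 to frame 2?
+2.2

Distance in frame 1: 11.1. Distance in frame 2: 13.3.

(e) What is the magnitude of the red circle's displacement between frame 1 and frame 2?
2.2

The red circle moved from (15.3, 17.1) to (13.2, 16.6), a distance of √(2.1² + 0.5²) ≈ 2.2.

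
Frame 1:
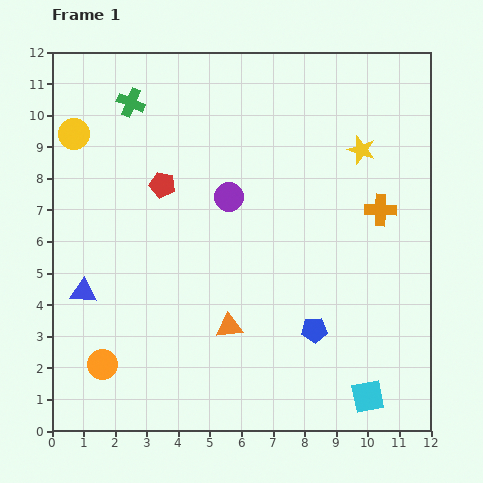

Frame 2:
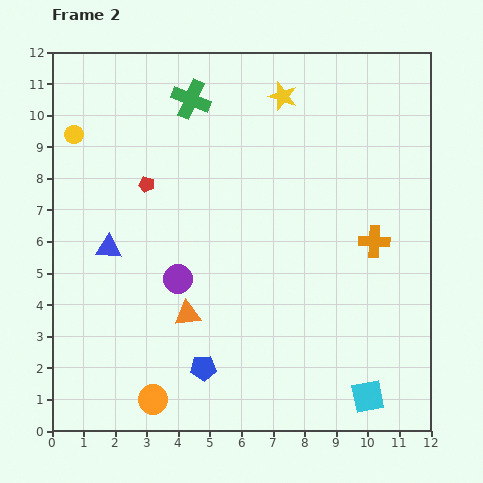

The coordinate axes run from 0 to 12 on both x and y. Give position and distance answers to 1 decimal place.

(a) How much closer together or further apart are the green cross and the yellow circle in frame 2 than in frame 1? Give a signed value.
+1.8

Distance in frame 1: 2.1. Distance in frame 2: 3.9.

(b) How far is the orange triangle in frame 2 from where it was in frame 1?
1.4

The orange triangle moved from (5.6, 3.3) to (4.3, 3.7), a distance of √(1.3² + 0.4²) ≈ 1.4.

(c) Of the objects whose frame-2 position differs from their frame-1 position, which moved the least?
the red pentagon

(moved 0.5)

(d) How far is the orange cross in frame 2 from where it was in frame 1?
1.0

The orange cross moved from (10.4, 7.0) to (10.2, 6.0), a distance of √(0.2² + 1.0²) ≈ 1.0.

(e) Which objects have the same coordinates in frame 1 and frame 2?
the cyan square, the yellow circle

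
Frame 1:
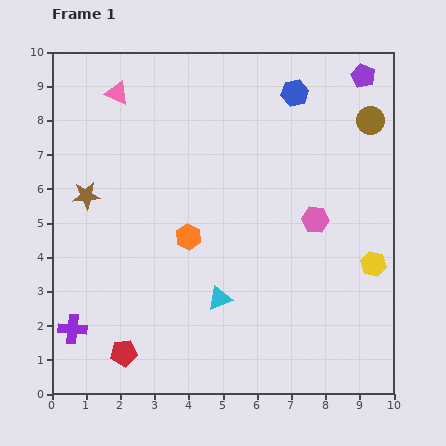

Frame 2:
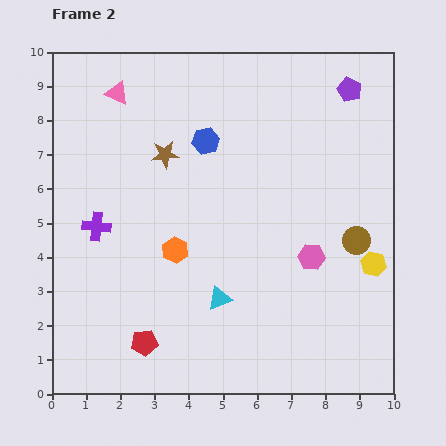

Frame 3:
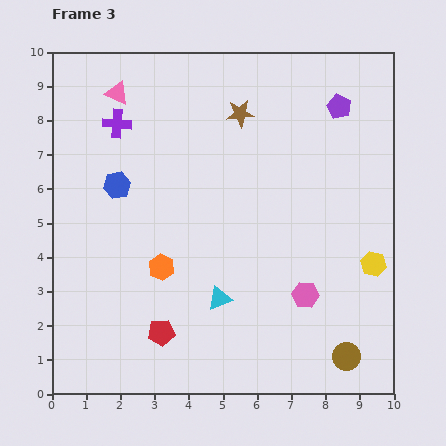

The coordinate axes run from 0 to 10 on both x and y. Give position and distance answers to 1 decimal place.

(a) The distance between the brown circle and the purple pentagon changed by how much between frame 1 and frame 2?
+3.1

Distance in frame 1: 1.3. Distance in frame 2: 4.4.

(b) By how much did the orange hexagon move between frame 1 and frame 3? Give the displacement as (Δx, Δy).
(-0.8, -0.9)

The orange hexagon was at (4.0, 4.6) in frame 1 and (3.2, 3.7) in frame 3.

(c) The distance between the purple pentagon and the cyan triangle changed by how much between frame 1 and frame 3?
-1.1

Distance in frame 1: 7.7. Distance in frame 3: 6.6.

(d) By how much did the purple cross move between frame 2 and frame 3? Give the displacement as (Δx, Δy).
(0.6, 3.0)

The purple cross was at (1.3, 4.9) in frame 2 and (1.9, 7.9) in frame 3.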